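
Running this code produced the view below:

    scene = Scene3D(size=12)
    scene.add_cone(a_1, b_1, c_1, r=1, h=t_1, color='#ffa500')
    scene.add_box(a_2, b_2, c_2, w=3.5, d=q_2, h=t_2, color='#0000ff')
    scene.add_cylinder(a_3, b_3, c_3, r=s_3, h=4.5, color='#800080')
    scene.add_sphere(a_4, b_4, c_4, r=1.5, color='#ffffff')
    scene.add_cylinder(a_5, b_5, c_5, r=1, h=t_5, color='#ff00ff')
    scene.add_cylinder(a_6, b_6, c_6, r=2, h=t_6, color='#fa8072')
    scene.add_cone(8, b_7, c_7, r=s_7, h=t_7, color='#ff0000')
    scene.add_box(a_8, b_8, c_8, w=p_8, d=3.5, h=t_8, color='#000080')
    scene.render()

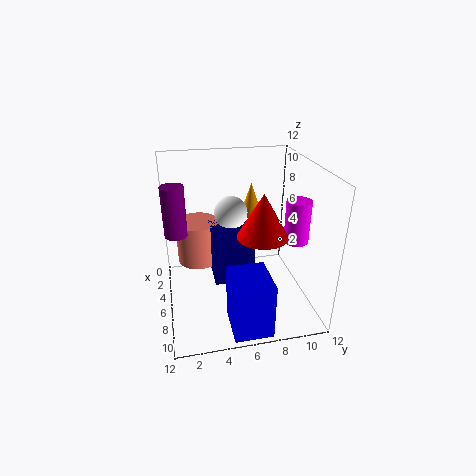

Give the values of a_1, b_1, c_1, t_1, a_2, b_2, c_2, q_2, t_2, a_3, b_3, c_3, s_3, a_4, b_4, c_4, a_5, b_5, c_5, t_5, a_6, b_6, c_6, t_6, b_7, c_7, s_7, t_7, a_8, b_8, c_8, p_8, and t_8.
a_1 = 2.5, b_1 = 8, c_1 = 6.5, t_1 = 3, a_2 = 8.5, b_2 = 4.5, c_2 = 0.5, q_2 = 3, t_2 = 4.5, a_3 = 3.5, b_3 = 1, c_3 = 5.5, s_3 = 1, a_4 = 3, b_4 = 6, c_4 = 7, a_5 = 7.5, b_5 = 10.5, c_5 = 6, t_5 = 3.5, a_6 = 2, b_6 = 3, c_6 = 2, t_6 = 4, b_7 = 7.5, c_7 = 7, s_7 = 2, t_7 = 3.5, a_8 = 2, b_8 = 4, c_8 = 1.5, p_8 = 4, t_8 = 4.5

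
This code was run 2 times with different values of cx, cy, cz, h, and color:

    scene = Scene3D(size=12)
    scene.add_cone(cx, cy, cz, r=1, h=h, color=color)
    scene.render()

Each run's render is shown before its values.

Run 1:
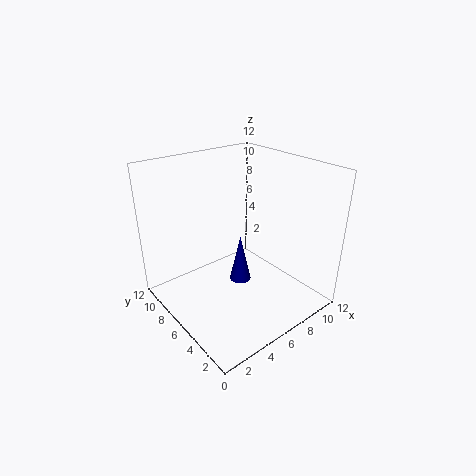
cx = 7.5
cy = 7.5
cz = 0.5
h = 4.5
color = 'navy'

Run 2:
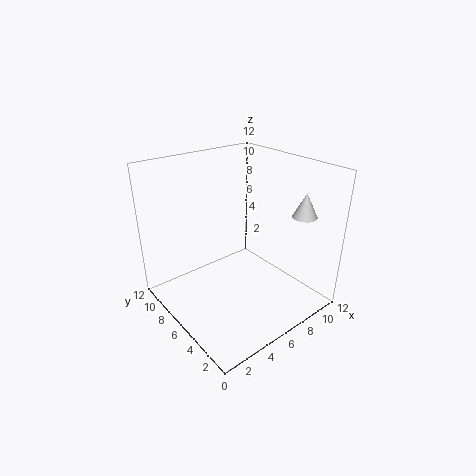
cx = 10
cy = 2.5
cz = 8
h = 2
color = 'lightgray'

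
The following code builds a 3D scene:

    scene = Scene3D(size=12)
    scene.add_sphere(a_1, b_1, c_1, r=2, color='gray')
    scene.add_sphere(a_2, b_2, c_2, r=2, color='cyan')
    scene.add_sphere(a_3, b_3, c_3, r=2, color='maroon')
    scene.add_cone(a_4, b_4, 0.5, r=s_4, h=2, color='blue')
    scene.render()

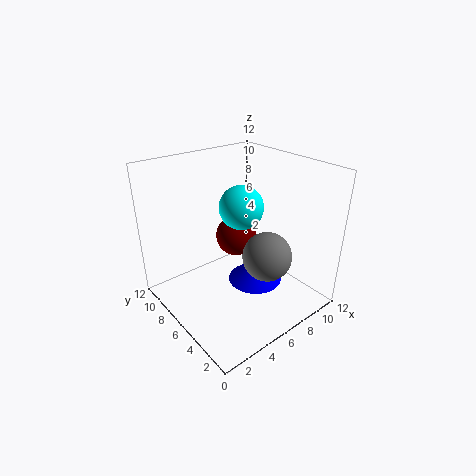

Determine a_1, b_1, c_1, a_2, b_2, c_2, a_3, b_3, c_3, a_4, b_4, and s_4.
a_1 = 7, b_1 = 3.5, c_1 = 5, a_2 = 8, b_2 = 8, c_2 = 7.5, a_3 = 9, b_3 = 10, c_3 = 3.5, a_4 = 8.5, b_4 = 6.5, s_4 = 2.5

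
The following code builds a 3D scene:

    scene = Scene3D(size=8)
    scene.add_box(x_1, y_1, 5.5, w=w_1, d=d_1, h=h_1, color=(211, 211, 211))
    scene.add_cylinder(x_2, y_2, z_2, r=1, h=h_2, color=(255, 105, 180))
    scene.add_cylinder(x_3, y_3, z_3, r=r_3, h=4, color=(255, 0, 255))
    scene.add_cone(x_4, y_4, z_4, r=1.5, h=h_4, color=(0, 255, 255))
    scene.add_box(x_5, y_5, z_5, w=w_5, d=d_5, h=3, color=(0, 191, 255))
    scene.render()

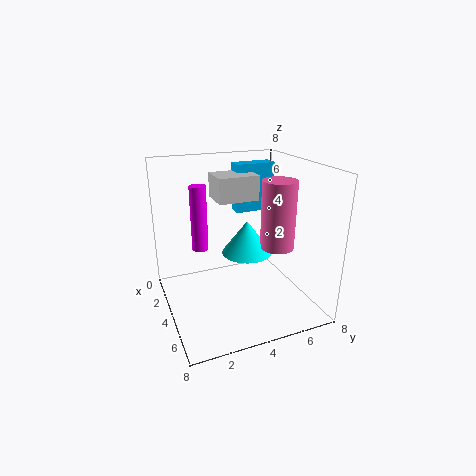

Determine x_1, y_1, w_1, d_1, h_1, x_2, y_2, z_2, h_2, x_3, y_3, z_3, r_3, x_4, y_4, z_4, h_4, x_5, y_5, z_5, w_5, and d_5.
x_1 = 0.5
y_1 = 3.5
w_1 = 2
d_1 = 2.5
h_1 = 1.5
x_2 = 4
y_2 = 6.5
z_2 = 3
h_2 = 4
x_3 = 1.5
y_3 = 2.5
z_3 = 2.5
r_3 = 0.5
x_4 = 3
y_4 = 5
z_4 = 2.5
h_4 = 2
x_5 = 0.5
y_5 = 5
z_5 = 4.5
w_5 = 1
d_5 = 2.5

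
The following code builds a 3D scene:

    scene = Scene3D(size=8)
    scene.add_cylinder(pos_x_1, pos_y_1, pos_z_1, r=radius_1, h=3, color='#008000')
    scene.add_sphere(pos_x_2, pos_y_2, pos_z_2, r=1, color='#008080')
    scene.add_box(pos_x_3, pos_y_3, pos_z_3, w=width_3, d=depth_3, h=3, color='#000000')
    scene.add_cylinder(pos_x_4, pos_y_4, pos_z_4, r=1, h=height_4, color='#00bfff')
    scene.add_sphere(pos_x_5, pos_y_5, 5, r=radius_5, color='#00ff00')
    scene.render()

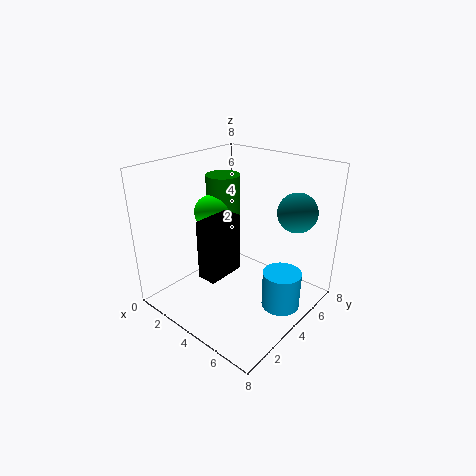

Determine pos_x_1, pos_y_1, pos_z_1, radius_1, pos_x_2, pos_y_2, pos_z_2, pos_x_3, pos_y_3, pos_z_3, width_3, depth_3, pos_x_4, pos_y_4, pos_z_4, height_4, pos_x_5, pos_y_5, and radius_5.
pos_x_1 = 2
pos_y_1 = 5
pos_z_1 = 4
radius_1 = 1
pos_x_2 = 7
pos_y_2 = 5
pos_z_2 = 6
pos_x_3 = 4
pos_y_3 = 1
pos_z_3 = 3
width_3 = 1
depth_3 = 2
pos_x_4 = 7
pos_y_4 = 4
pos_z_4 = 1
height_4 = 2
pos_x_5 = 2
pos_y_5 = 4
radius_5 = 1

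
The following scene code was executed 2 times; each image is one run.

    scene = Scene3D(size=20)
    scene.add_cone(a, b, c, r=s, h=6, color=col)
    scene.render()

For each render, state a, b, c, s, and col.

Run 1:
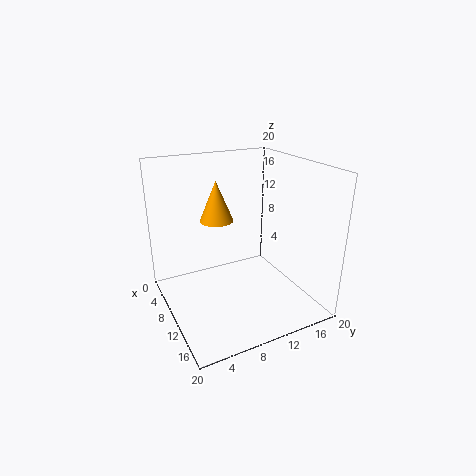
a = 5, b = 9, c = 11, s = 2.5, col = 'orange'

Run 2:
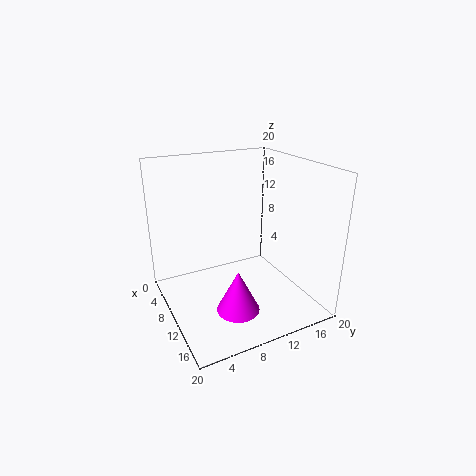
a = 13, b = 8.5, c = 0.5, s = 3, col = 'magenta'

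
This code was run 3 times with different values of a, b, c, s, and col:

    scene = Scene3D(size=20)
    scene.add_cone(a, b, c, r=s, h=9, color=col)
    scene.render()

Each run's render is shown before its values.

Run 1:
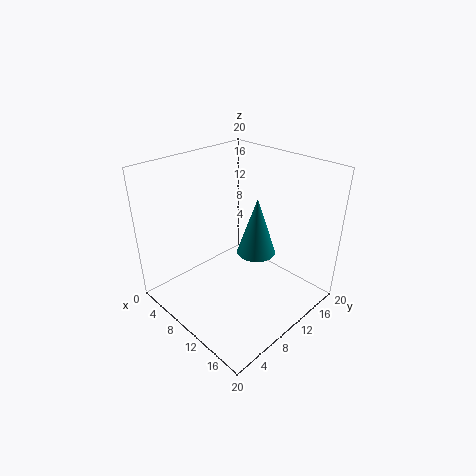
a = 9
b = 15
c = 5
s = 3
col = 'teal'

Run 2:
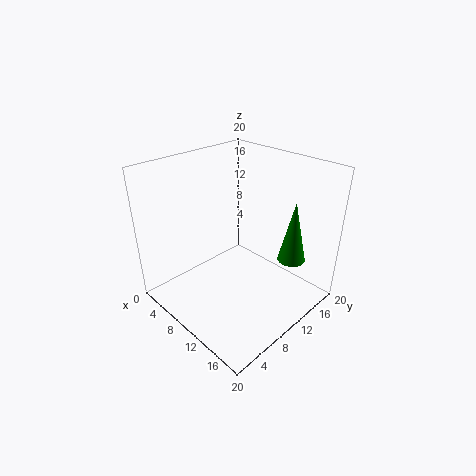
a = 15
b = 16
c = 6
s = 2
col = 'green'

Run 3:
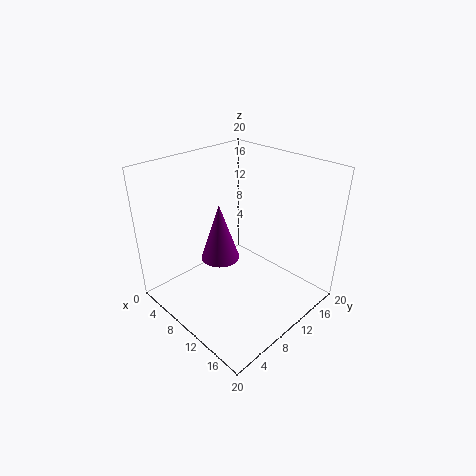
a = 5
b = 11
c = 4
s = 3
col = 'purple'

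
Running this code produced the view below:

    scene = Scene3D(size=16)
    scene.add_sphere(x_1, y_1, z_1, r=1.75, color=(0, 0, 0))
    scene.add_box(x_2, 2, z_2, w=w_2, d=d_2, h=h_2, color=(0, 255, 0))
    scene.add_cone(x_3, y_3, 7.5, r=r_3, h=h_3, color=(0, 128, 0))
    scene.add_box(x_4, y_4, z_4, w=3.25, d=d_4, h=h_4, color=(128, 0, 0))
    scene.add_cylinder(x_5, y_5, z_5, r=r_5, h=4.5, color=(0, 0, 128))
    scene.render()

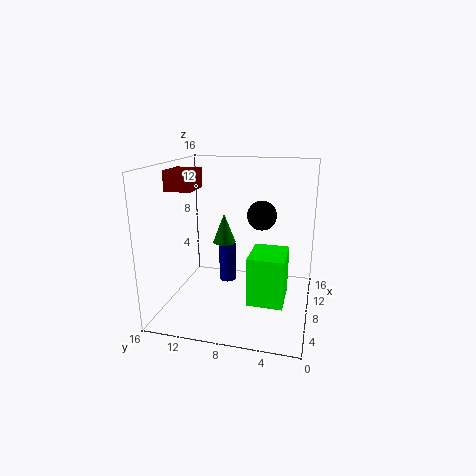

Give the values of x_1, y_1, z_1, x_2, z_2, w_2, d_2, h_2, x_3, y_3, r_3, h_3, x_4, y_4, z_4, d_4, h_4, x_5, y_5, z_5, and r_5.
x_1 = 11.5
y_1 = 6
z_1 = 9.75
x_2 = 0.25
z_2 = 4.5
w_2 = 4
d_2 = 3.25
h_2 = 4.5
x_3 = 7.75
y_3 = 9.5
r_3 = 1.25
h_3 = 3.25
x_4 = 3.5
y_4 = 11.5
z_4 = 13.75
d_4 = 2.75
h_4 = 2
x_5 = 9.75
y_5 = 9.75
z_5 = 2
r_5 = 1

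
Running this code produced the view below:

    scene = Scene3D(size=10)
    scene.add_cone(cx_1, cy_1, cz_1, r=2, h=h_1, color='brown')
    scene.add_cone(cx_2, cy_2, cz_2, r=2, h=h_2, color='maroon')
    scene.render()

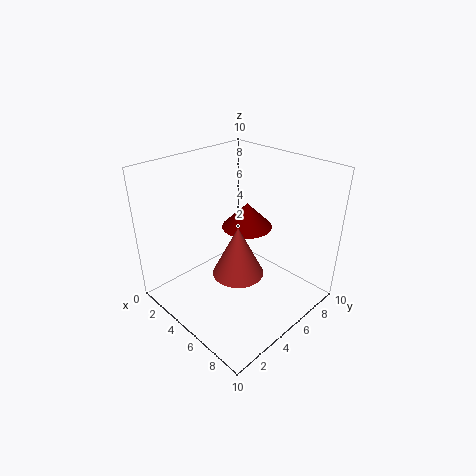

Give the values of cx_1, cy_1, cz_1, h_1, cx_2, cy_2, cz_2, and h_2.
cx_1 = 4; cy_1 = 6; cz_1 = 1; h_1 = 4; cx_2 = 3; cy_2 = 8; cz_2 = 4; h_2 = 2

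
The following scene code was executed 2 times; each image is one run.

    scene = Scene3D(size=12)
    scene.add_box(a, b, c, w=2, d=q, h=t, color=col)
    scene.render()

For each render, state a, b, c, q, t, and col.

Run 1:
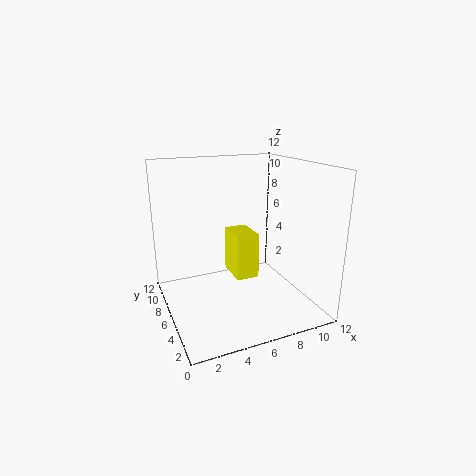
a = 6
b = 6
c = 2
q = 3
t = 4
col = 'yellow'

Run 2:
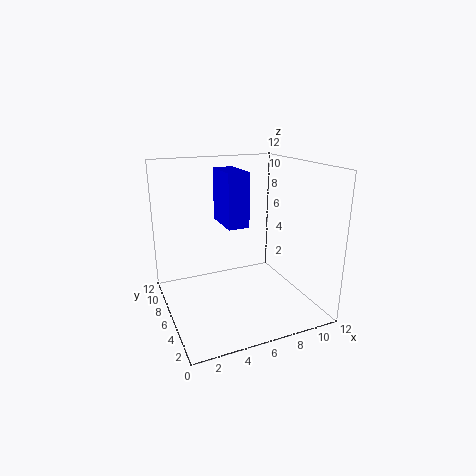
a = 6
b = 8
c = 6
q = 4
t = 5
col = 'blue'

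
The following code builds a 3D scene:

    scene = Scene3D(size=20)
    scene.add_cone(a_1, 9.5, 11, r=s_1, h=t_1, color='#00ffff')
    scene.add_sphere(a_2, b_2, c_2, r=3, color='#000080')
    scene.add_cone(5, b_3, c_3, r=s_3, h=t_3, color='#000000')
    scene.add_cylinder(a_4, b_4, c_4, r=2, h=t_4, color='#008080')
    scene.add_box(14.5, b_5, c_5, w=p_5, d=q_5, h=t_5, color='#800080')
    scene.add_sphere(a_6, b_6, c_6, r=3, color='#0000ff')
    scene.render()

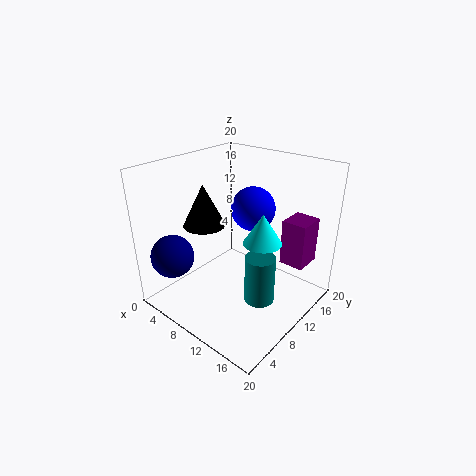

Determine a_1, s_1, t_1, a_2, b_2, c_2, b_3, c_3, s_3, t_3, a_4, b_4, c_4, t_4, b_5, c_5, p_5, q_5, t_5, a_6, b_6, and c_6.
a_1 = 14.5, s_1 = 2.5, t_1 = 4, a_2 = 3.5, b_2 = 3.5, c_2 = 7.5, b_3 = 8.5, c_3 = 11, s_3 = 3, t_3 = 6, a_4 = 15, b_4 = 8.5, c_4 = 3, t_4 = 6.5, b_5 = 14, c_5 = 6, p_5 = 3.5, q_5 = 4, t_5 = 6.5, a_6 = 11, b_6 = 12, c_6 = 14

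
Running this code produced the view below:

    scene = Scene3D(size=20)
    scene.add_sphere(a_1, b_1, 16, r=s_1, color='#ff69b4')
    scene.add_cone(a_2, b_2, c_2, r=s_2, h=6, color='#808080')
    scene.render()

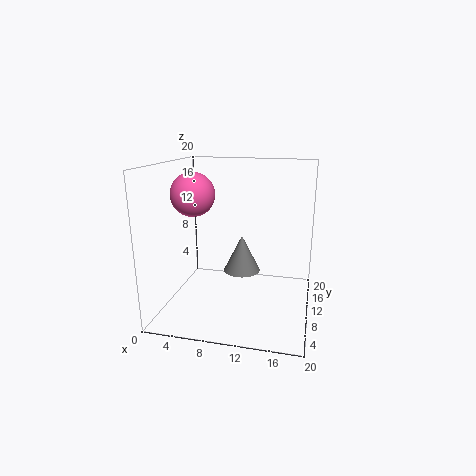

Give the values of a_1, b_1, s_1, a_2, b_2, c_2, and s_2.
a_1 = 4, b_1 = 9, s_1 = 3, a_2 = 9, b_2 = 17, c_2 = 2, s_2 = 3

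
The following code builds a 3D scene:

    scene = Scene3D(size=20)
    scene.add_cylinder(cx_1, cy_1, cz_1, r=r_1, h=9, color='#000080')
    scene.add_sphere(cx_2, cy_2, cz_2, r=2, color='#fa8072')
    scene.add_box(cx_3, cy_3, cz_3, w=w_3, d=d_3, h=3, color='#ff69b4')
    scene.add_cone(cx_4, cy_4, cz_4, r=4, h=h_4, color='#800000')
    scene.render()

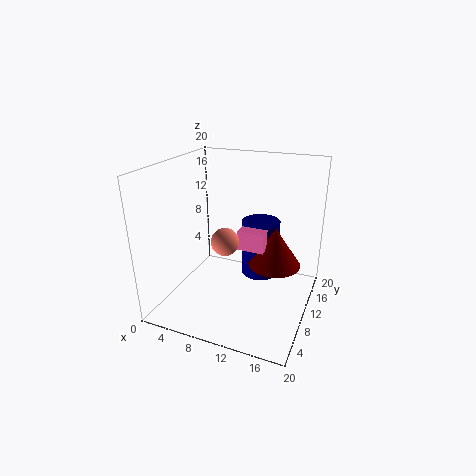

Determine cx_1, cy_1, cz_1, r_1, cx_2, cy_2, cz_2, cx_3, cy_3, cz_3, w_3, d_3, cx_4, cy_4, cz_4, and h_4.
cx_1 = 11
cy_1 = 17
cz_1 = 1
r_1 = 3
cx_2 = 8
cy_2 = 10
cz_2 = 9
cx_3 = 9
cy_3 = 12
cz_3 = 7
w_3 = 4
d_3 = 2
cx_4 = 14
cy_4 = 15
cz_4 = 4
h_4 = 6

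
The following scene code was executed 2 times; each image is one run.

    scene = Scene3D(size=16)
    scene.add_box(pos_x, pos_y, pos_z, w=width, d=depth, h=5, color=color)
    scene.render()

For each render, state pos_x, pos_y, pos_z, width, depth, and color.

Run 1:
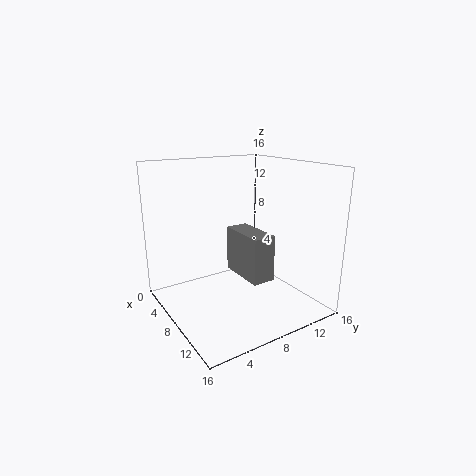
pos_x = 6.5, pos_y = 7.5, pos_z = 4, width = 5.5, depth = 2.5, color = 'gray'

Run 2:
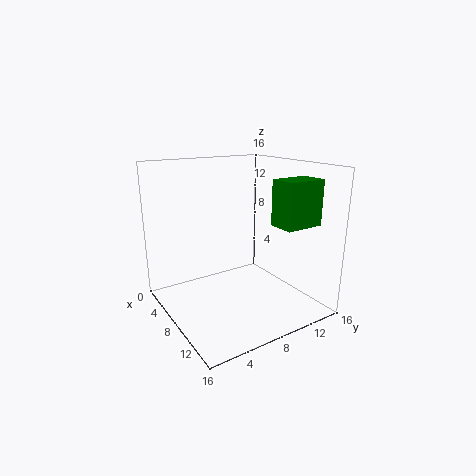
pos_x = 10, pos_y = 11, pos_z = 9.5, width = 3, depth = 4.5, color = 'green'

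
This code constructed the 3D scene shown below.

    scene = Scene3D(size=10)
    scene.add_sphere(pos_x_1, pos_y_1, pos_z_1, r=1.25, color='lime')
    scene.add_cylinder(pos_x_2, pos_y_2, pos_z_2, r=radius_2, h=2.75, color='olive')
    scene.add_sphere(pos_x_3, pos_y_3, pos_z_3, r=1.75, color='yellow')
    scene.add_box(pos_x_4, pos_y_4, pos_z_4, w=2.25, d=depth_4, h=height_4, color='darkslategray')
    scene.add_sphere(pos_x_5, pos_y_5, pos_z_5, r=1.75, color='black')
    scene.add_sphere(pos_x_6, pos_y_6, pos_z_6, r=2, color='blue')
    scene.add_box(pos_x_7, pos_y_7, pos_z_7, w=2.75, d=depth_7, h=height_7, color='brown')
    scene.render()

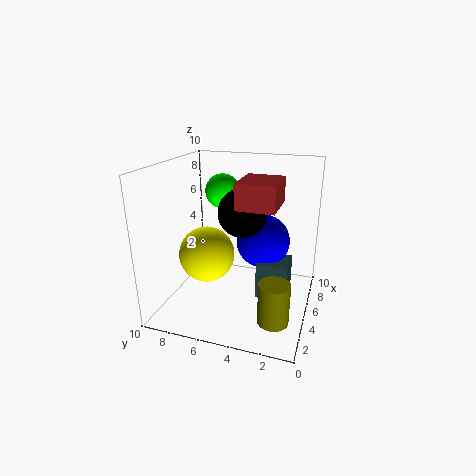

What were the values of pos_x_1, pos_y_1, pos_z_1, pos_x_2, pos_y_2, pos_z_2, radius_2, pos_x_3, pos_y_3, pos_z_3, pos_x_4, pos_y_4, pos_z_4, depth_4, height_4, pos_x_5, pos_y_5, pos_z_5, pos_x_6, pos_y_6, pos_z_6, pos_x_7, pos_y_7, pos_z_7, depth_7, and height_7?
pos_x_1 = 6.75
pos_y_1 = 6.75
pos_z_1 = 7.75
pos_x_2 = 2.25
pos_y_2 = 1.75
pos_z_2 = 0.75
radius_2 = 1
pos_x_3 = 2.5
pos_y_3 = 6.25
pos_z_3 = 4.75
pos_x_4 = 5.25
pos_y_4 = 1.5
pos_z_4 = 0.25
depth_4 = 2.25
height_4 = 2.75
pos_x_5 = 6
pos_y_5 = 5
pos_z_5 = 6.5
pos_x_6 = 7.25
pos_y_6 = 3.75
pos_z_6 = 4
pos_x_7 = 1.25
pos_y_7 = 1.75
pos_z_7 = 8.25
depth_7 = 2.25
height_7 = 1.5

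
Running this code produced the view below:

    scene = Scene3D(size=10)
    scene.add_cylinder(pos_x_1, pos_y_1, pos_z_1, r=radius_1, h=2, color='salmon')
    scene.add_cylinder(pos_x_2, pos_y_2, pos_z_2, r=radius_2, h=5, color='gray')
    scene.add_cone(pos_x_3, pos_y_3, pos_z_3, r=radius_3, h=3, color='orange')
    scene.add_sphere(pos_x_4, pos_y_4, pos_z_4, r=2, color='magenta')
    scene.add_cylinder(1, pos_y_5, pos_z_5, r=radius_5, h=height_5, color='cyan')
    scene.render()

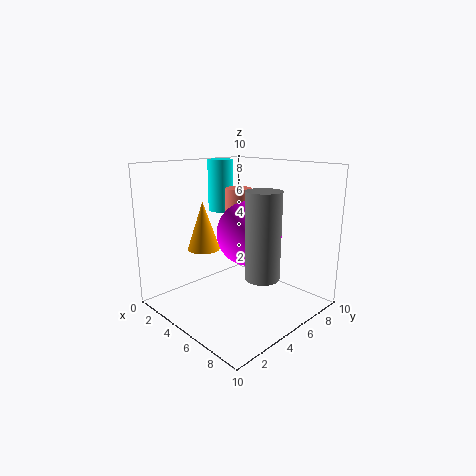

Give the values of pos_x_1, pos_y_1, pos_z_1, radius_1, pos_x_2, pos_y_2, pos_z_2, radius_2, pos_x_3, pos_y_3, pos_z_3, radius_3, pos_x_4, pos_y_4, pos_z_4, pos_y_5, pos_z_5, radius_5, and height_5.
pos_x_1 = 3, pos_y_1 = 7, pos_z_1 = 6, radius_1 = 1, pos_x_2 = 9, pos_y_2 = 3, pos_z_2 = 4, radius_2 = 1, pos_x_3 = 5, pos_y_3 = 2, pos_z_3 = 5, radius_3 = 1, pos_x_4 = 7, pos_y_4 = 4, pos_z_4 = 6, pos_y_5 = 7, pos_z_5 = 6, radius_5 = 1, height_5 = 4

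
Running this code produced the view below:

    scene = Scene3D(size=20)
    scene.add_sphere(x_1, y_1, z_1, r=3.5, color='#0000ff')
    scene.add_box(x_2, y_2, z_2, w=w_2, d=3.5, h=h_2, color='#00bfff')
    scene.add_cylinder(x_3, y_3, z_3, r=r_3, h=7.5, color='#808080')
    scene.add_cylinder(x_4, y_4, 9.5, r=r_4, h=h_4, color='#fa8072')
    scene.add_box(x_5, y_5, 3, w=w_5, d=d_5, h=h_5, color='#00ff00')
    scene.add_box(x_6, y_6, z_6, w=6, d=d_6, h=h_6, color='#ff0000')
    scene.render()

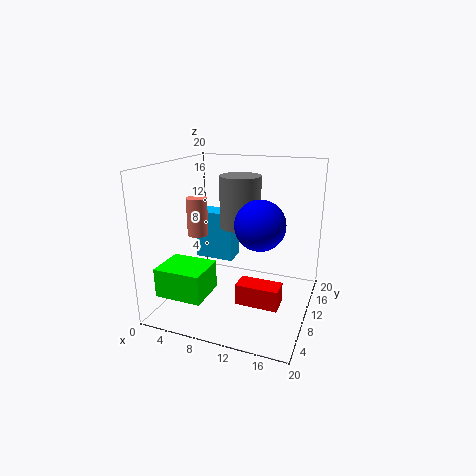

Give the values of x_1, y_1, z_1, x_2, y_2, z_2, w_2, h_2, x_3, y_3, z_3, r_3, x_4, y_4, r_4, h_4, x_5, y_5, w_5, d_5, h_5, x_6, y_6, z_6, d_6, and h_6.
x_1 = 13; y_1 = 10.5; z_1 = 12; x_2 = 1.5; y_2 = 13.5; z_2 = 4.5; w_2 = 6; h_2 = 7.5; x_3 = 9; y_3 = 13.5; z_3 = 10.5; r_3 = 3; x_4 = 3.5; y_4 = 10.5; r_4 = 1.5; h_4 = 5.5; x_5 = 1; y_5 = 2.5; w_5 = 6.5; d_5 = 5.5; h_5 = 4; x_6 = 10.5; y_6 = 7.5; z_6 = 1; d_6 = 3; h_6 = 3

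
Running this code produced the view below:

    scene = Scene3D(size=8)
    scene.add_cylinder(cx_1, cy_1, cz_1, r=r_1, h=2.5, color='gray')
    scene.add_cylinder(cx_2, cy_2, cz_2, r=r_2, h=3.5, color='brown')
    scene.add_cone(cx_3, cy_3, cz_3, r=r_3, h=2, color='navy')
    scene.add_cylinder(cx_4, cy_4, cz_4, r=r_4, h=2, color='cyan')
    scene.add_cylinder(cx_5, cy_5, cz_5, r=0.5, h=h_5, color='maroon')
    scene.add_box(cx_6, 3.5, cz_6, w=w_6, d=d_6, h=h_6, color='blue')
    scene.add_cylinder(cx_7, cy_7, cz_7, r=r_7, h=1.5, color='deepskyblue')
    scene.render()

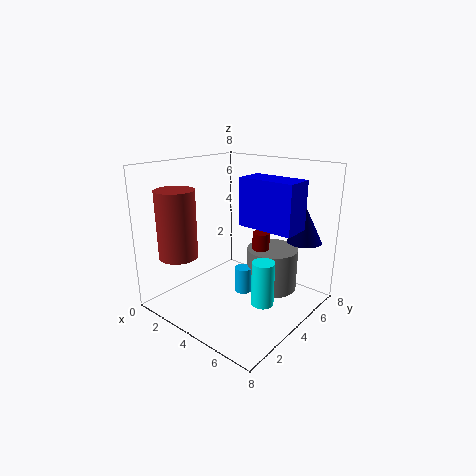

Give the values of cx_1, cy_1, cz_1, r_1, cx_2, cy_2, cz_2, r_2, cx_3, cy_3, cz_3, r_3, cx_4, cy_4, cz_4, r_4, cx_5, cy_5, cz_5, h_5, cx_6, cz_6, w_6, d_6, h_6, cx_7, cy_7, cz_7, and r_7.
cx_1 = 5
cy_1 = 6
cz_1 = 0.5
r_1 = 1.5
cx_2 = 2.5
cy_2 = 1
cz_2 = 3.5
r_2 = 1
cx_3 = 6.5
cy_3 = 7
cz_3 = 3.5
r_3 = 1
cx_4 = 7.5
cy_4 = 1.5
cz_4 = 2.5
r_4 = 0.5
cx_5 = 4.5
cy_5 = 5.5
cz_5 = 2.5
h_5 = 1.5
cx_6 = 4.5
cz_6 = 5
w_6 = 3
d_6 = 1.5
h_6 = 2.5
cx_7 = 4
cy_7 = 4.5
cz_7 = 0.5
r_7 = 0.5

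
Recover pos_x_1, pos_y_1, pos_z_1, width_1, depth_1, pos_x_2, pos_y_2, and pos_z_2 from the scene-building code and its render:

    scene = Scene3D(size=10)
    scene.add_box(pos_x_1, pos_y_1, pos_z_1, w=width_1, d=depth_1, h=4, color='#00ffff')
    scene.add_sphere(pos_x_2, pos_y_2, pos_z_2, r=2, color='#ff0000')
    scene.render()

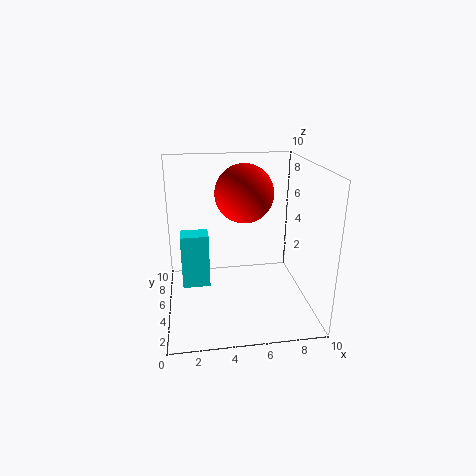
pos_x_1 = 1
pos_y_1 = 5.5
pos_z_1 = 1
width_1 = 2
depth_1 = 1.5
pos_x_2 = 5.5
pos_y_2 = 5.5
pos_z_2 = 8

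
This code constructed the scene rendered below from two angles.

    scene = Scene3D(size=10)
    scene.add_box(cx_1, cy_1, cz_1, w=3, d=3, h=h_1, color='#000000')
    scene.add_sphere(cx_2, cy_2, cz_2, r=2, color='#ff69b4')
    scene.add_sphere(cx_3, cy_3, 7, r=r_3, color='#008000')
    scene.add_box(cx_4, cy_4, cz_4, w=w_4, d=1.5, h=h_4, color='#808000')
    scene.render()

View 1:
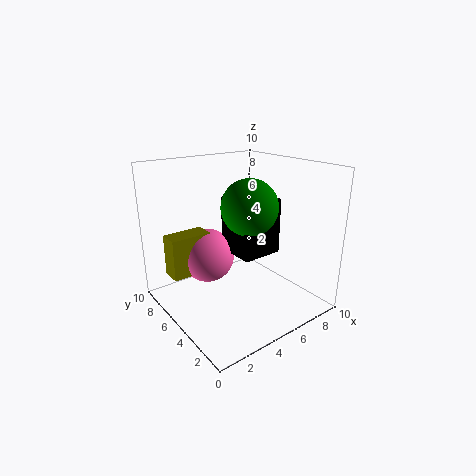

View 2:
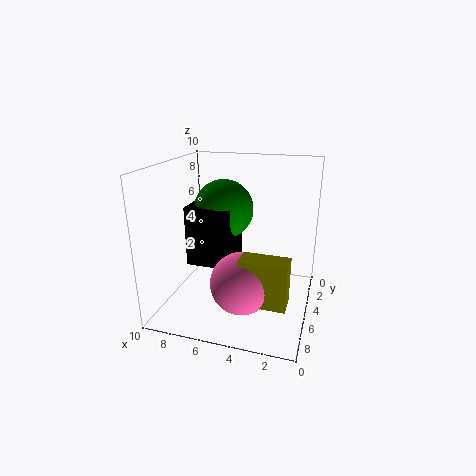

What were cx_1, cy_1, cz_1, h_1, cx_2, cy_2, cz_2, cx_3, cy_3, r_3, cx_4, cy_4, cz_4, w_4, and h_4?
cx_1 = 5, cy_1 = 4, cz_1 = 3.5, h_1 = 4, cx_2 = 4, cy_2 = 7.5, cz_2 = 3, cx_3 = 6, cy_3 = 5, r_3 = 2, cx_4 = 1, cy_4 = 7, cz_4 = 2, w_4 = 3, h_4 = 3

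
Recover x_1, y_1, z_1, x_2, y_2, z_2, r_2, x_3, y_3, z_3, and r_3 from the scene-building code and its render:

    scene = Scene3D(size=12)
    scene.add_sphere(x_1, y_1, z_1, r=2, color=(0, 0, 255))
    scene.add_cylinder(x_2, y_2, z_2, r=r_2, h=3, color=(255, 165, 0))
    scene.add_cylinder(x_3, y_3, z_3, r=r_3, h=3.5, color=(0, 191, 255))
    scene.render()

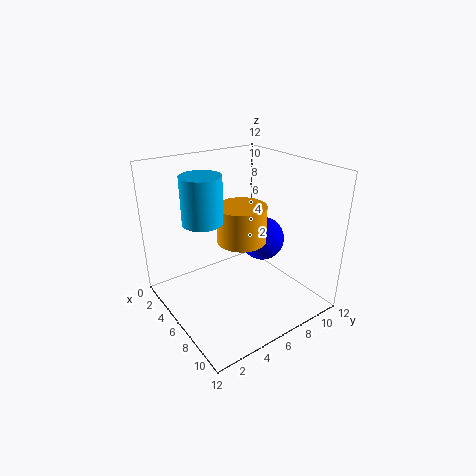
x_1 = 5, y_1 = 9.5, z_1 = 4.5, x_2 = 6.5, y_2 = 6, z_2 = 6, r_2 = 2, x_3 = 6.5, y_3 = 2.5, z_3 = 8.5, r_3 = 1.5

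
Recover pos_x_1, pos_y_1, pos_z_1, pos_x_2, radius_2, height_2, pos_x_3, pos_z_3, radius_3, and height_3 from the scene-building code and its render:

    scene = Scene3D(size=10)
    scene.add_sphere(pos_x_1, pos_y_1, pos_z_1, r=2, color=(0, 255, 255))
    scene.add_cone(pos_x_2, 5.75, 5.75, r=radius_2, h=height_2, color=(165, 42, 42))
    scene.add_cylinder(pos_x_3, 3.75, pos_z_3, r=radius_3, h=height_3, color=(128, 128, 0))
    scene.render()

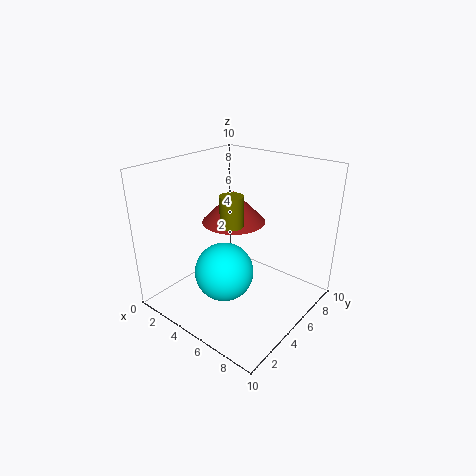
pos_x_1 = 5
pos_y_1 = 3.5
pos_z_1 = 3
pos_x_2 = 4
radius_2 = 2.25
height_2 = 2.25
pos_x_3 = 5.5
pos_z_3 = 6.5
radius_3 = 0.75
height_3 = 2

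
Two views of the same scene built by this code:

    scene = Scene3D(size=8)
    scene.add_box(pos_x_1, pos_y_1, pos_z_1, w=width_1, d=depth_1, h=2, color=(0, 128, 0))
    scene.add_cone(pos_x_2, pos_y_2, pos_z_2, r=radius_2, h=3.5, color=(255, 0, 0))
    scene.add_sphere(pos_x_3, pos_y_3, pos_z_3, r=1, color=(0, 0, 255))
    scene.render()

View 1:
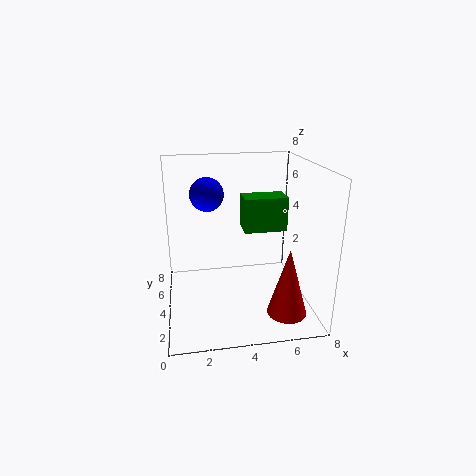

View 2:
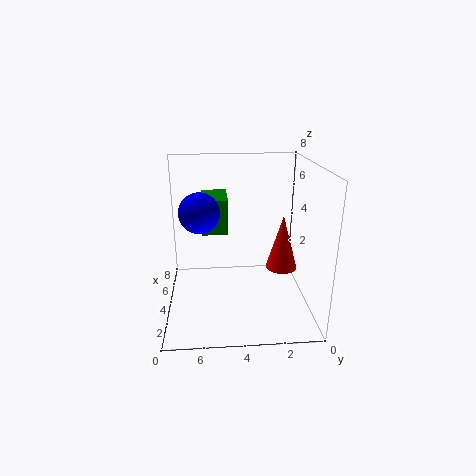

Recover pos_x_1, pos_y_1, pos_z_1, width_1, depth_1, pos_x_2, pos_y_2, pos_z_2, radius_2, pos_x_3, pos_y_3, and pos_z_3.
pos_x_1 = 4.5; pos_y_1 = 4.5; pos_z_1 = 4; width_1 = 2.5; depth_1 = 1.5; pos_x_2 = 6; pos_y_2 = 1; pos_z_2 = 1; radius_2 = 1; pos_x_3 = 2.5; pos_y_3 = 6; pos_z_3 = 6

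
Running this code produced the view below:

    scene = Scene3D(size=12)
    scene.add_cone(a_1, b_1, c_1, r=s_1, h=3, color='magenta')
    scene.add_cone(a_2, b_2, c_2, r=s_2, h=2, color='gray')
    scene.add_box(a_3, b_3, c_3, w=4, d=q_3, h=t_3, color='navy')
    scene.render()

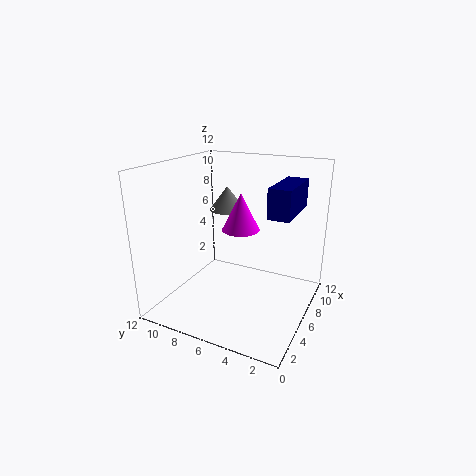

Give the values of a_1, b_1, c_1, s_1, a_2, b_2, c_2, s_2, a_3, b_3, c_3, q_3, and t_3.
a_1 = 5.5; b_1 = 5.5; c_1 = 7; s_1 = 1.5; a_2 = 7; b_2 = 7.5; c_2 = 8; s_2 = 1.5; a_3 = 2; b_3 = 0.5; c_3 = 9.5; q_3 = 1.5; t_3 = 2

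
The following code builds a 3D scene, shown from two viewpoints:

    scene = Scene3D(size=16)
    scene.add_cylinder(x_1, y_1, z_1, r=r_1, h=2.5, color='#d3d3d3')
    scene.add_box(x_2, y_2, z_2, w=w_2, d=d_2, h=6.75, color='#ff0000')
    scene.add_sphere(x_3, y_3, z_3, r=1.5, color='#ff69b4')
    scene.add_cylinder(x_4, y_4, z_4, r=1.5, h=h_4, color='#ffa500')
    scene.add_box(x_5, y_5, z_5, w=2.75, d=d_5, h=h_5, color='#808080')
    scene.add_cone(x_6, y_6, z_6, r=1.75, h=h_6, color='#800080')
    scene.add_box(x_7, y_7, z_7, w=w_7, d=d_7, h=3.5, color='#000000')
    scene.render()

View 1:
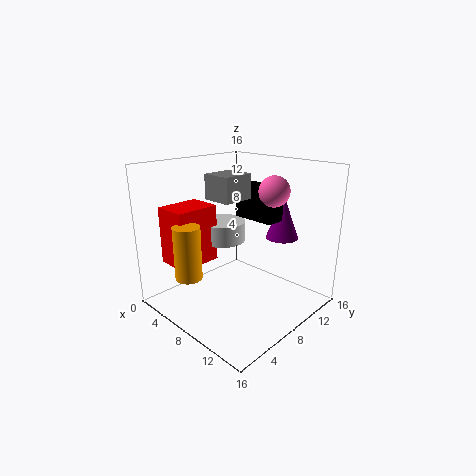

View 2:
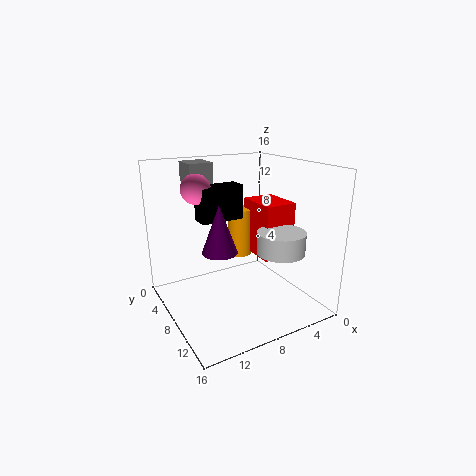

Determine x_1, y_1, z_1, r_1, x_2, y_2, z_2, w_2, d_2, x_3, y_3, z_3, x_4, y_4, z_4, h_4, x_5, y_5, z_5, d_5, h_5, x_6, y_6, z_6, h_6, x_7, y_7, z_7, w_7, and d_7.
x_1 = 3.5, y_1 = 10, z_1 = 6, r_1 = 2.75, x_2 = 0.25, y_2 = 3, z_2 = 4.25, w_2 = 4, d_2 = 5.25, x_3 = 12.75, y_3 = 8, z_3 = 14, x_4 = 5, y_4 = 3.25, z_4 = 3.75, h_4 = 6, x_5 = 9.5, y_5 = 2.25, z_5 = 13.75, d_5 = 3, h_5 = 2.25, x_6 = 11.75, y_6 = 11, z_6 = 8.25, h_6 = 4.75, x_7 = 8.25, y_7 = 7.5, z_7 = 10.75, w_7 = 4.5, d_7 = 2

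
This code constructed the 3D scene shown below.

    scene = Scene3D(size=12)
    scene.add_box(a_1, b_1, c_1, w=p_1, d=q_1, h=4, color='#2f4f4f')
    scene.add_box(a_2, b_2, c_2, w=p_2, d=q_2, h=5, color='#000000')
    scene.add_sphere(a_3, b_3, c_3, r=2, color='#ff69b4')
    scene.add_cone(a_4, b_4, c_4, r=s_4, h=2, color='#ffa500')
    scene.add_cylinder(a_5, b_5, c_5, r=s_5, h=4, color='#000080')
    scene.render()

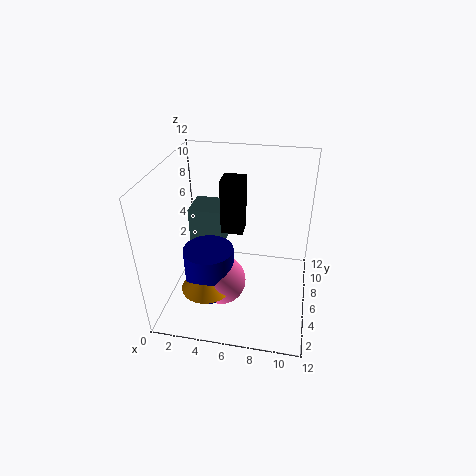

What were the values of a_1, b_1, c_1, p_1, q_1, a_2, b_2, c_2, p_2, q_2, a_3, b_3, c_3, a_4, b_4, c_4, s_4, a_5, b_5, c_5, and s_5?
a_1 = 1
b_1 = 8
c_1 = 3
p_1 = 3
q_1 = 3
a_2 = 4
b_2 = 8
c_2 = 5
p_2 = 2
q_2 = 2
a_3 = 5
b_3 = 4
c_3 = 3
a_4 = 4
b_4 = 3
c_4 = 3
s_4 = 2
a_5 = 4
b_5 = 4
c_5 = 2
s_5 = 2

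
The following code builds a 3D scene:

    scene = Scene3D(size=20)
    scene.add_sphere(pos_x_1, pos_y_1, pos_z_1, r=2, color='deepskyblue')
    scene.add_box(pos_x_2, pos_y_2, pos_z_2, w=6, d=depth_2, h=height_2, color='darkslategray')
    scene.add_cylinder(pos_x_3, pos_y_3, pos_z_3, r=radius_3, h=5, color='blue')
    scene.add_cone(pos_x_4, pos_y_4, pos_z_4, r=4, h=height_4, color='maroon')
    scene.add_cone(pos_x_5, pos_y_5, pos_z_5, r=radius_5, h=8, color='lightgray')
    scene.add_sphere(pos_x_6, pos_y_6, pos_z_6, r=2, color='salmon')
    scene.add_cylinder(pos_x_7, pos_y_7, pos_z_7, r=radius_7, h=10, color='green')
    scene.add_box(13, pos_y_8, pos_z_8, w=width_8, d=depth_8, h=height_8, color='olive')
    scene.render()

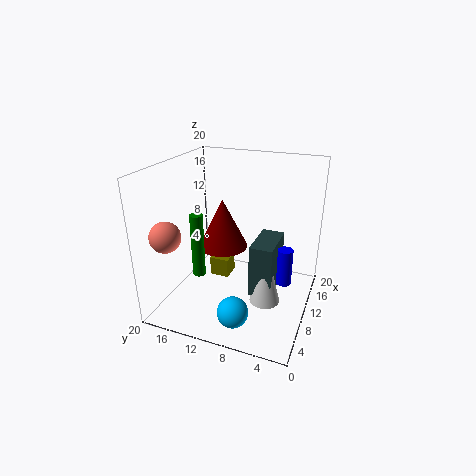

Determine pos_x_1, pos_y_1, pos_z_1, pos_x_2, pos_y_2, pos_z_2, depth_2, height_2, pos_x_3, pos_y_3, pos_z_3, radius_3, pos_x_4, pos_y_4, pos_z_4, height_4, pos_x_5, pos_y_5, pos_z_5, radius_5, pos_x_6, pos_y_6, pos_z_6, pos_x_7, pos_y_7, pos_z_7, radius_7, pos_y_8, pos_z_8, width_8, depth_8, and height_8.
pos_x_1 = 3; pos_y_1 = 8; pos_z_1 = 3; pos_x_2 = 6; pos_y_2 = 4; pos_z_2 = 4; depth_2 = 3; height_2 = 7; pos_x_3 = 9; pos_y_3 = 3; pos_z_3 = 5; radius_3 = 1; pos_x_4 = 16; pos_y_4 = 15; pos_z_4 = 5; height_4 = 8; pos_x_5 = 7; pos_y_5 = 5; pos_z_5 = 3; radius_5 = 2; pos_x_6 = 3; pos_y_6 = 17; pos_z_6 = 12; pos_x_7 = 11; pos_y_7 = 17; pos_z_7 = 2; radius_7 = 1; pos_y_8 = 13; pos_z_8 = 1; width_8 = 3; depth_8 = 3; height_8 = 3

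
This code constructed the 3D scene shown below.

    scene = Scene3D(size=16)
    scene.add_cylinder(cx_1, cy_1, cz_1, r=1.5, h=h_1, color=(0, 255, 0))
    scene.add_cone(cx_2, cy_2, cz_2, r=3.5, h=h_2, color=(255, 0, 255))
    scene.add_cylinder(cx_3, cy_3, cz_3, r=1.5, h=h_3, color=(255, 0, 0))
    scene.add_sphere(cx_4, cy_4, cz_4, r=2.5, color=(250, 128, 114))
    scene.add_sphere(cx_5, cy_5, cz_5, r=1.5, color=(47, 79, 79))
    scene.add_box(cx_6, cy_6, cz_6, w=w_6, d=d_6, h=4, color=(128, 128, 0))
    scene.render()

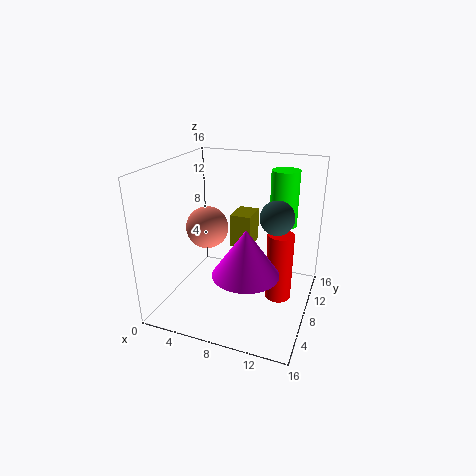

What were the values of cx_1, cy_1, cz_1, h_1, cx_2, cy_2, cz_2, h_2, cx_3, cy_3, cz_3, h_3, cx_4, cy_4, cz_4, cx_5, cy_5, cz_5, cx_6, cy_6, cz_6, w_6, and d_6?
cx_1 = 12.5, cy_1 = 10, cz_1 = 9.5, h_1 = 6, cx_2 = 10, cy_2 = 5, cz_2 = 5.5, h_2 = 5, cx_3 = 12.5, cy_3 = 9.5, cz_3 = 0.5, h_3 = 8, cx_4 = 3.5, cy_4 = 9.5, cz_4 = 8, cx_5 = 13.5, cy_5 = 3, cz_5 = 13, cx_6 = 6, cy_6 = 10.5, cz_6 = 5.5, w_6 = 2.5, d_6 = 3.5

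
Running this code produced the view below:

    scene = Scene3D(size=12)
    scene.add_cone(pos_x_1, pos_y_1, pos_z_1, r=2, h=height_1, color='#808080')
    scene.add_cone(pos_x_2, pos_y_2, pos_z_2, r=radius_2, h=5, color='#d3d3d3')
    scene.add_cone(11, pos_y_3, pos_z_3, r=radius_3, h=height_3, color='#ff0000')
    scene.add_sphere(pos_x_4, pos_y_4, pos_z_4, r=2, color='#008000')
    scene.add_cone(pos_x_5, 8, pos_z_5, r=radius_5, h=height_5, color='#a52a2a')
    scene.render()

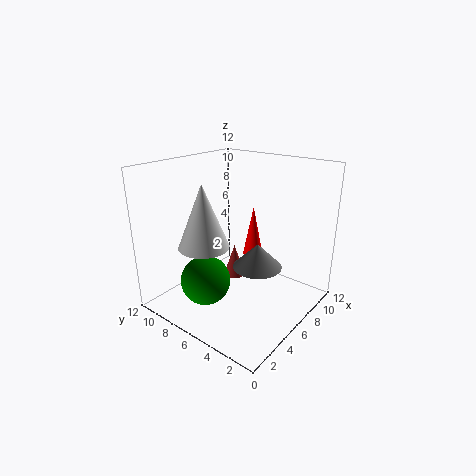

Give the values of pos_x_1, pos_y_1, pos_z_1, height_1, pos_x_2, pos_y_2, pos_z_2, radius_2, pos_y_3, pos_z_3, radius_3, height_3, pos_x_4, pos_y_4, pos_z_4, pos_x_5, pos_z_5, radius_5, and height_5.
pos_x_1 = 6
pos_y_1 = 4
pos_z_1 = 4
height_1 = 2
pos_x_2 = 3
pos_y_2 = 7
pos_z_2 = 6
radius_2 = 2
pos_y_3 = 8
pos_z_3 = 2
radius_3 = 1
height_3 = 5
pos_x_4 = 3
pos_y_4 = 7
pos_z_4 = 3
pos_x_5 = 8
pos_z_5 = 1
radius_5 = 1
height_5 = 3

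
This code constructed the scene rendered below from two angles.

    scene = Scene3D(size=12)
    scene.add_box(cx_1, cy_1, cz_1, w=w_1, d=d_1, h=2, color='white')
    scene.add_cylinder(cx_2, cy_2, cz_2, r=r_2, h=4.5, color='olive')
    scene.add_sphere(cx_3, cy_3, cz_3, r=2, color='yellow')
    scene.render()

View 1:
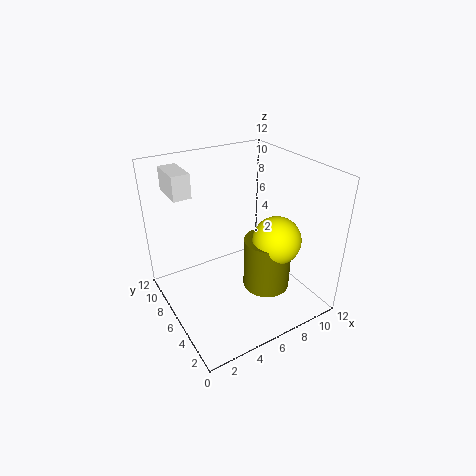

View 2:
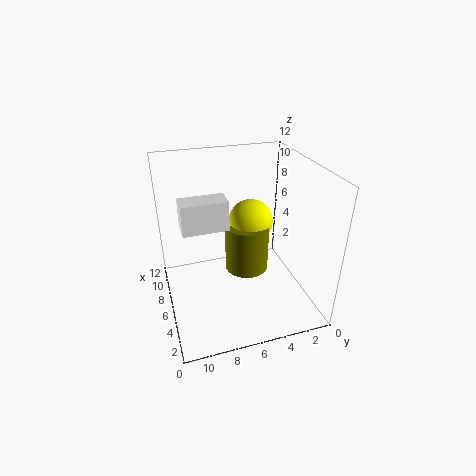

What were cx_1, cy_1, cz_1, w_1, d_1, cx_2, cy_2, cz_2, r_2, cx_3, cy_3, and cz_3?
cx_1 = 1.5; cy_1 = 8; cz_1 = 9.5; w_1 = 1.5; d_1 = 3; cx_2 = 8; cy_2 = 4.5; cz_2 = 1.5; r_2 = 2; cx_3 = 8.5; cy_3 = 4; cz_3 = 6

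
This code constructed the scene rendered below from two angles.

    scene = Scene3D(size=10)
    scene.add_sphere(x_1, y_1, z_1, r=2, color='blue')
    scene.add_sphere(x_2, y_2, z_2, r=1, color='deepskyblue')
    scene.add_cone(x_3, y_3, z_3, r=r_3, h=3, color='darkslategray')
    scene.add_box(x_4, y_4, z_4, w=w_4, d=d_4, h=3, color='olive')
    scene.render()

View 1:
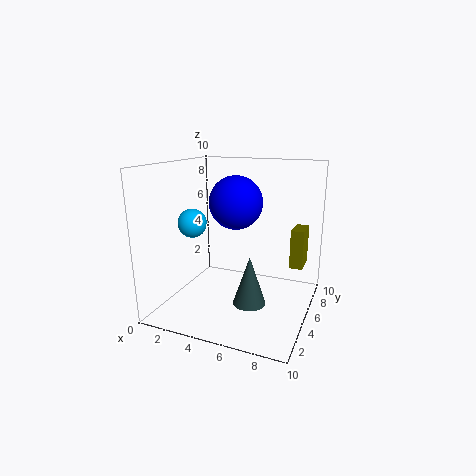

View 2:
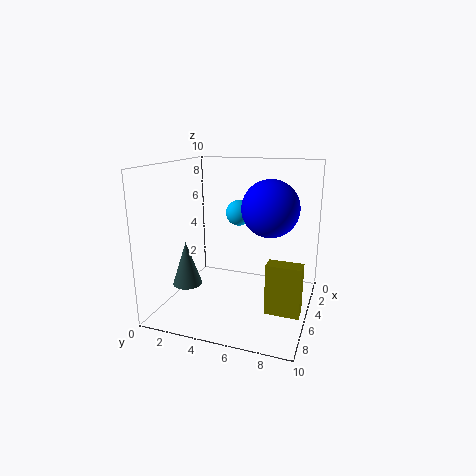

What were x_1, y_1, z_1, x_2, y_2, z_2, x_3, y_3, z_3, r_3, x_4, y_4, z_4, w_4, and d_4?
x_1 = 4; y_1 = 7; z_1 = 7; x_2 = 2; y_2 = 4; z_2 = 6; x_3 = 7; y_3 = 2; z_3 = 2; r_3 = 1; x_4 = 8; y_4 = 8; z_4 = 2; w_4 = 1; d_4 = 2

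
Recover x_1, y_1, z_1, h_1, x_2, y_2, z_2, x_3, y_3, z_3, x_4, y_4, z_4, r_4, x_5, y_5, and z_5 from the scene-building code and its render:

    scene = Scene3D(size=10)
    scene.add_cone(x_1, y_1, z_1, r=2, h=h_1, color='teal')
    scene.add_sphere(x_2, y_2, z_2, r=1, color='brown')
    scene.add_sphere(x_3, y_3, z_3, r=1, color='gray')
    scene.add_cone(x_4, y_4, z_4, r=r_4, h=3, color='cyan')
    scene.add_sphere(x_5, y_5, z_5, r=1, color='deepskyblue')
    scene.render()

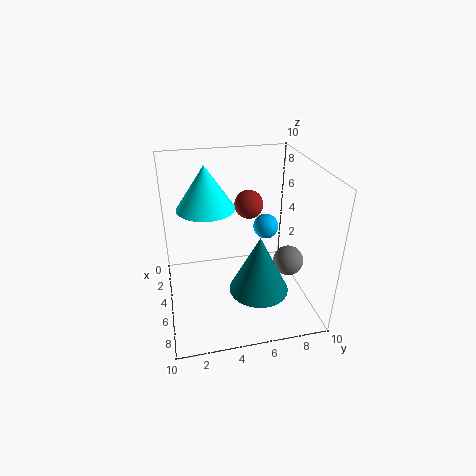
x_1 = 7; y_1 = 6; z_1 = 2; h_1 = 4; x_2 = 4; y_2 = 6; z_2 = 7; x_3 = 7; y_3 = 8; z_3 = 4; x_4 = 4; y_4 = 3; z_4 = 7; r_4 = 2; x_5 = 2; y_5 = 8; z_5 = 4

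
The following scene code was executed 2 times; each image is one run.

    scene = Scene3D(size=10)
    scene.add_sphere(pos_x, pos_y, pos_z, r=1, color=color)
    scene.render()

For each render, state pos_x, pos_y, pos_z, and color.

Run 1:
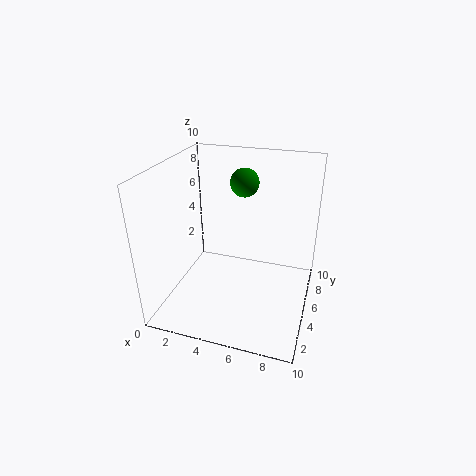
pos_x = 5; pos_y = 6.5; pos_z = 8.5; color = 'green'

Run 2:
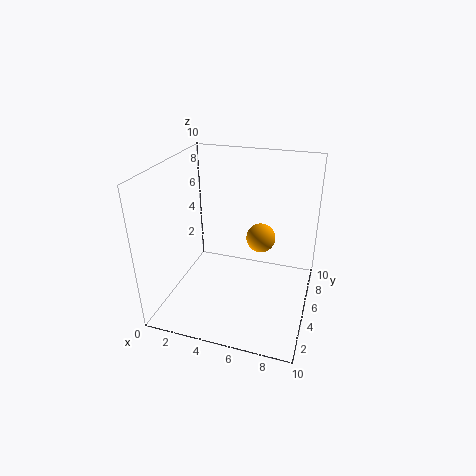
pos_x = 6.5; pos_y = 5.5; pos_z = 5; color = 'orange'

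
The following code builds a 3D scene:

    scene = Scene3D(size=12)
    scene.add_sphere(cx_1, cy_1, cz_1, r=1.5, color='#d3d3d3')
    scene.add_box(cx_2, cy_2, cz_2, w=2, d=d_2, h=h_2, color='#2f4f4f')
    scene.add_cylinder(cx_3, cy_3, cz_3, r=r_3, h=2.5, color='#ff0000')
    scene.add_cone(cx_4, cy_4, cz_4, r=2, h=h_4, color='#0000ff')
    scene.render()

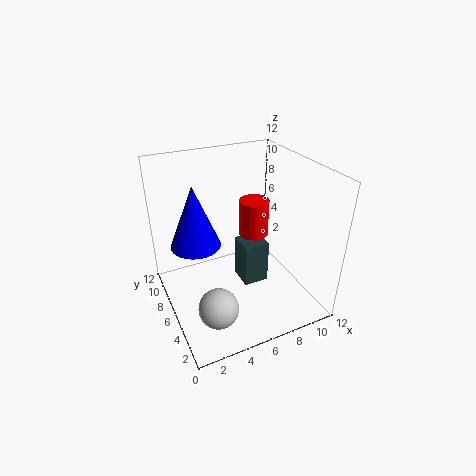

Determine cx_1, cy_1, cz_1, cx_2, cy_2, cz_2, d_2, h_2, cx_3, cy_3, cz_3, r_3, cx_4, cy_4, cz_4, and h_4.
cx_1 = 2.5, cy_1 = 2, cz_1 = 3, cx_2 = 5.5, cy_2 = 3.5, cz_2 = 3, d_2 = 2, h_2 = 3.5, cx_3 = 5.5, cy_3 = 2.5, cz_3 = 8.5, r_3 = 1, cx_4 = 2.5, cy_4 = 6.5, cz_4 = 6, h_4 = 5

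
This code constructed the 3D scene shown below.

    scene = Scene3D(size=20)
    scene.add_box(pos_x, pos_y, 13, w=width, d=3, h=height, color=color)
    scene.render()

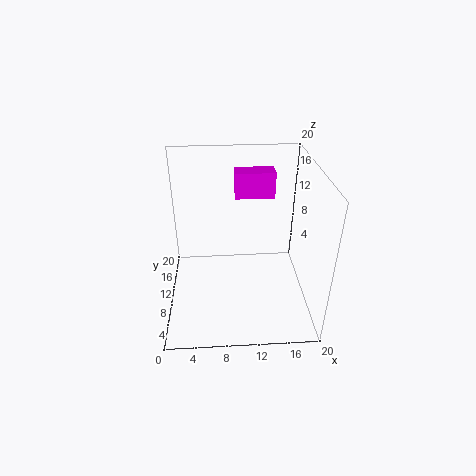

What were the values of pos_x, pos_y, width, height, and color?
pos_x = 10; pos_y = 16; width = 6; height = 4; color = 'magenta'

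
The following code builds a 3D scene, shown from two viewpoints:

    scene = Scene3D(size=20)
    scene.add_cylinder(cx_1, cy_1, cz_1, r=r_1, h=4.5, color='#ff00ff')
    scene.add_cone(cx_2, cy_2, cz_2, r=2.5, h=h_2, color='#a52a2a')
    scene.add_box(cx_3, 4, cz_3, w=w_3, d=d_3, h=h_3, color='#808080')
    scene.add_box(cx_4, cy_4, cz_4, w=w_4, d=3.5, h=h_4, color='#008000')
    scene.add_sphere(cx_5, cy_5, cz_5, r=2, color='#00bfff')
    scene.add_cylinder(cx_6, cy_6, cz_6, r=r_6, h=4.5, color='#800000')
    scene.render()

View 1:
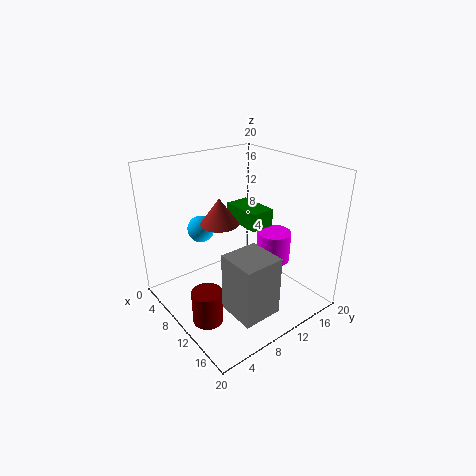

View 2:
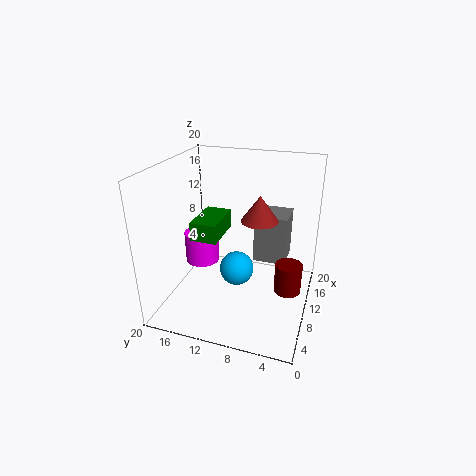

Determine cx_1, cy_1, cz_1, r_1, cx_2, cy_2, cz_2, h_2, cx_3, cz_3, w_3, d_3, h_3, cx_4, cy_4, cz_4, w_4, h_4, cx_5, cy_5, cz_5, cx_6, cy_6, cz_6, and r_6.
cx_1 = 11
cy_1 = 16
cz_1 = 5
r_1 = 2.5
cx_2 = 10
cy_2 = 7
cz_2 = 13
h_2 = 3.5
cx_3 = 14.5
cz_3 = 4
w_3 = 5
d_3 = 5
h_3 = 7.5
cx_4 = 5.5
cy_4 = 11.5
cz_4 = 11
w_4 = 6
h_4 = 2.5
cx_5 = 3.5
cy_5 = 8
cz_5 = 9.5
cx_6 = 12.5
cy_6 = 3
cz_6 = 1
r_6 = 2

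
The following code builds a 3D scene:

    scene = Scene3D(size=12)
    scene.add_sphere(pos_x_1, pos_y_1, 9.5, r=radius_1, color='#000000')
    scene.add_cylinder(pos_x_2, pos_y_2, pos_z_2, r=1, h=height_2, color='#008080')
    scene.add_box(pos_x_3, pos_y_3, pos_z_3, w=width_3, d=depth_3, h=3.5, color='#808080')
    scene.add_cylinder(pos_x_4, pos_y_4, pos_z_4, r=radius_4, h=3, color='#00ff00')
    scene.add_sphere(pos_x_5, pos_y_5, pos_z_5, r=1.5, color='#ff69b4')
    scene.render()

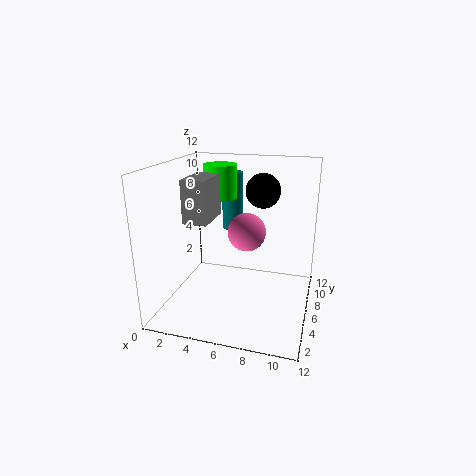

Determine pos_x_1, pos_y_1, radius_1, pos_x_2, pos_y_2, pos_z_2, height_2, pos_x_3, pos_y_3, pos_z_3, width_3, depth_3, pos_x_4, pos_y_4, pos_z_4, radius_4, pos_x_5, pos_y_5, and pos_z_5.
pos_x_1 = 7.5, pos_y_1 = 8.5, radius_1 = 1.5, pos_x_2 = 4, pos_y_2 = 11, pos_z_2 = 5, height_2 = 5.5, pos_x_3 = 2, pos_y_3 = 4, pos_z_3 = 7.5, width_3 = 2, depth_3 = 3.5, pos_x_4 = 3.5, pos_y_4 = 9, pos_z_4 = 8.5, radius_4 = 1.5, pos_x_5 = 7, pos_y_5 = 5, pos_z_5 = 7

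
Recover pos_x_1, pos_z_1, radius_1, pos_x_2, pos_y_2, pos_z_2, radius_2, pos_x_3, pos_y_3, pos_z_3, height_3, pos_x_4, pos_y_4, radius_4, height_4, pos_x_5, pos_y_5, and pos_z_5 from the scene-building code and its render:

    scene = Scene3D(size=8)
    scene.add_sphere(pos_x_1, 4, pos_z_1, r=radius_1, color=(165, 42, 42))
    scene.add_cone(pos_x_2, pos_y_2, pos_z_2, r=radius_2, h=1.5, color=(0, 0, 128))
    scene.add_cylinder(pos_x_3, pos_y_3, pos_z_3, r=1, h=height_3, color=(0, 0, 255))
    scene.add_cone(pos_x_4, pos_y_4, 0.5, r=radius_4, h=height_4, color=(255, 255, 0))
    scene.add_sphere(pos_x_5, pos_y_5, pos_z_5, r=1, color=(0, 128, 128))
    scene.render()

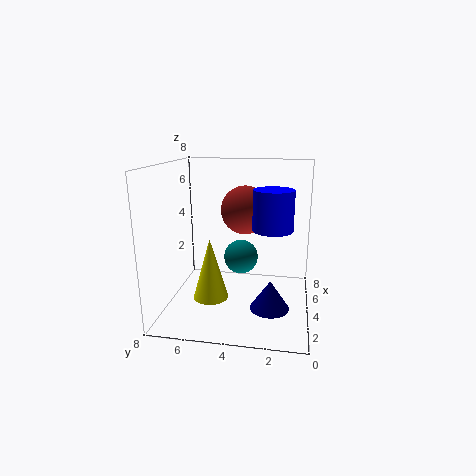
pos_x_1 = 6.5
pos_z_1 = 5
radius_1 = 1.5
pos_x_2 = 2
pos_y_2 = 2
pos_z_2 = 1
radius_2 = 1
pos_x_3 = 2.5
pos_y_3 = 2
pos_z_3 = 5
height_3 = 2
pos_x_4 = 3.5
pos_y_4 = 5.5
radius_4 = 1
height_4 = 3.5
pos_x_5 = 5
pos_y_5 = 4
pos_z_5 = 2.5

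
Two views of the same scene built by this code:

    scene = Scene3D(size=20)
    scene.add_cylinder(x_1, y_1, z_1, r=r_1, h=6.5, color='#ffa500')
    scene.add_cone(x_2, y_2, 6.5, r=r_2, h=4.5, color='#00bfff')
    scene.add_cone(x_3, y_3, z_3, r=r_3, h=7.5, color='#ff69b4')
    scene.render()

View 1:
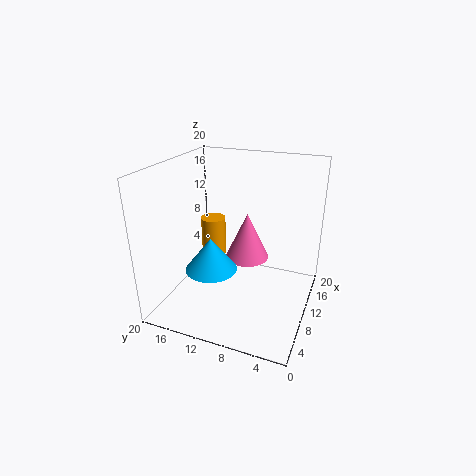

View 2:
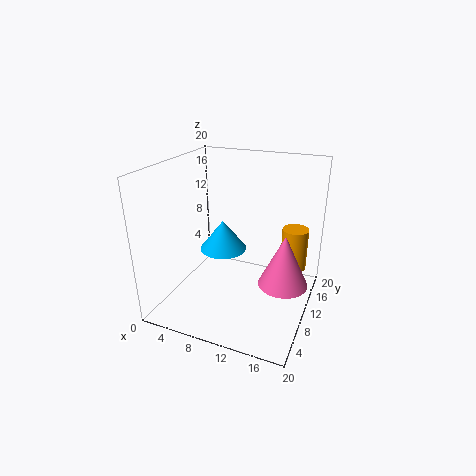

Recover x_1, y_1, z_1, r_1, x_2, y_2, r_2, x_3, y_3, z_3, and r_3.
x_1 = 16.5, y_1 = 17, z_1 = 3, r_1 = 2, x_2 = 6.5, y_2 = 12.5, r_2 = 3.5, x_3 = 16.5, y_3 = 11, z_3 = 3.5, r_3 = 3.5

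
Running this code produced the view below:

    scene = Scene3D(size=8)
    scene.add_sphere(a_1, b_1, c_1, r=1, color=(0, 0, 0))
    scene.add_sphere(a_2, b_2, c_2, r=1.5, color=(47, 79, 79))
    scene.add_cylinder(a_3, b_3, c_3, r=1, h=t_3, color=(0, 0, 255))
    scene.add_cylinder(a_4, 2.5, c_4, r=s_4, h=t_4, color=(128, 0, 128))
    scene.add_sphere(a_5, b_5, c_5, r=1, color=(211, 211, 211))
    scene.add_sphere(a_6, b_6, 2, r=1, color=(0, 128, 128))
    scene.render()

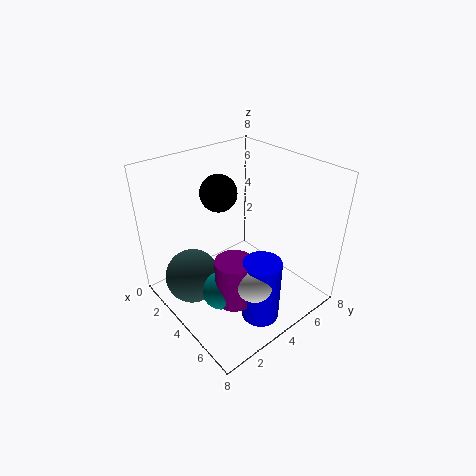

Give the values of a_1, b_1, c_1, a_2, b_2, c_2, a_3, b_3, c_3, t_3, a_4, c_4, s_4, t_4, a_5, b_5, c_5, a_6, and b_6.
a_1 = 3
b_1 = 3.5
c_1 = 6.5
a_2 = 3
b_2 = 1.5
c_2 = 2
a_3 = 6.5
b_3 = 3.5
c_3 = 0.5
t_3 = 3.5
a_4 = 5.5
c_4 = 1.5
s_4 = 1
t_4 = 2.5
a_5 = 6.5
b_5 = 3
c_5 = 3
a_6 = 5
b_6 = 2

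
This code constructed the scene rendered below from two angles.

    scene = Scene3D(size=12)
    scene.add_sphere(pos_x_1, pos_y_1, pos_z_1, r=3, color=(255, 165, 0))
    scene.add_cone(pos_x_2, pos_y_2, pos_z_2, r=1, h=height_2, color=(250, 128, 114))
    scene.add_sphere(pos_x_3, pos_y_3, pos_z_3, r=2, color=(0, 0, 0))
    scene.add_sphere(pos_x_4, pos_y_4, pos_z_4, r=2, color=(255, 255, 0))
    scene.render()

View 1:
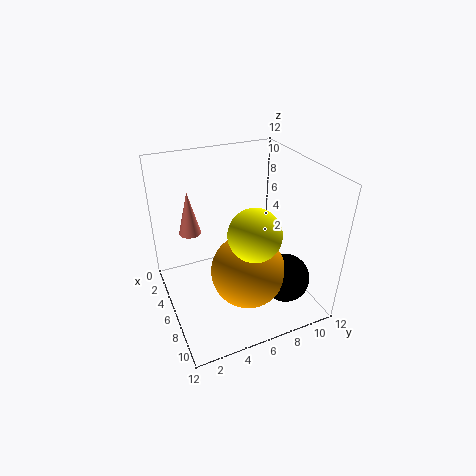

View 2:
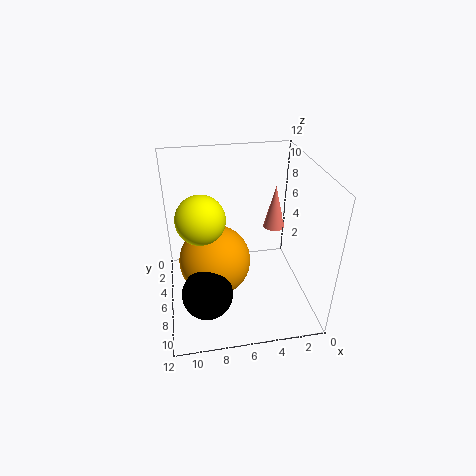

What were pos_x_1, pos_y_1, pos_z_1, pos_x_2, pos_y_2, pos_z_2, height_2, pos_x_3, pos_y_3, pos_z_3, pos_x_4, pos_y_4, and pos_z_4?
pos_x_1 = 8
pos_y_1 = 6
pos_z_1 = 4
pos_x_2 = 2
pos_y_2 = 3
pos_z_2 = 5
height_2 = 4
pos_x_3 = 9
pos_y_3 = 9
pos_z_3 = 3
pos_x_4 = 9
pos_y_4 = 6
pos_z_4 = 8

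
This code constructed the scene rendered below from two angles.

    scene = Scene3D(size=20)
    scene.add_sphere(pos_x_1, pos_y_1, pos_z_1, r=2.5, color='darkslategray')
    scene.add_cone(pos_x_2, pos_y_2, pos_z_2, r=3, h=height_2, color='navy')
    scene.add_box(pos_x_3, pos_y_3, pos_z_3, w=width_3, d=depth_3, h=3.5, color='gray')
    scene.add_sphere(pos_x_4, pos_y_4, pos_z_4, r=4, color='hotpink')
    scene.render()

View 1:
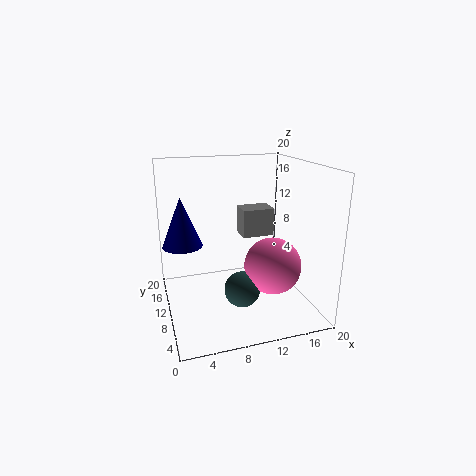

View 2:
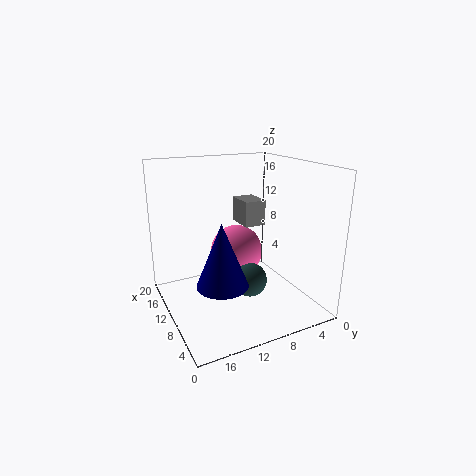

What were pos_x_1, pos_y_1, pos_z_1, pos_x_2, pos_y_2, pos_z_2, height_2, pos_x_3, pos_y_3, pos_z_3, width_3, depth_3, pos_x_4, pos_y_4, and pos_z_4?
pos_x_1 = 10; pos_y_1 = 8; pos_z_1 = 3; pos_x_2 = 3; pos_y_2 = 15.5; pos_z_2 = 7.5; height_2 = 7.5; pos_x_3 = 9.5; pos_y_3 = 6; pos_z_3 = 11.5; width_3 = 4; depth_3 = 3; pos_x_4 = 14.5; pos_y_4 = 8; pos_z_4 = 6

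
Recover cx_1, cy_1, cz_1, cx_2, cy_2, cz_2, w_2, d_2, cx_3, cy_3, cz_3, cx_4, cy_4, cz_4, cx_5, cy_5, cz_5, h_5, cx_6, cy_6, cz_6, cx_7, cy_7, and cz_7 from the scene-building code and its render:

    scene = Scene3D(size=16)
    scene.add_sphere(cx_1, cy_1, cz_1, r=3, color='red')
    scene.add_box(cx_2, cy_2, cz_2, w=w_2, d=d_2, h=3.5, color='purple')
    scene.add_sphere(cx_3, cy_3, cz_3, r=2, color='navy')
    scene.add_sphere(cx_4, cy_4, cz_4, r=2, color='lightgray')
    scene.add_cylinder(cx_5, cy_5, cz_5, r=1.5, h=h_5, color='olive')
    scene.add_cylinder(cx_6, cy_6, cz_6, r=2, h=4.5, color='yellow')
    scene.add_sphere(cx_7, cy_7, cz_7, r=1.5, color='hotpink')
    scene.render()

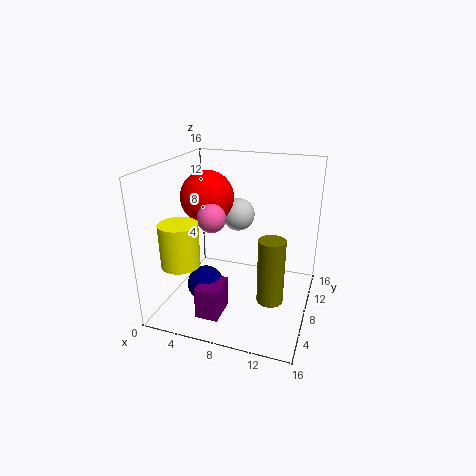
cx_1 = 4; cy_1 = 9; cz_1 = 12; cx_2 = 5; cy_2 = 2.5; cz_2 = 0.5; w_2 = 2.5; d_2 = 3.5; cx_3 = 5; cy_3 = 5.5; cz_3 = 3; cx_4 = 6.5; cy_4 = 12.5; cz_4 = 9; cx_5 = 12; cy_5 = 7.5; cz_5 = 1; h_5 = 7.5; cx_6 = 3.5; cy_6 = 3; cz_6 = 6.5; cx_7 = 6; cy_7 = 5.5; cz_7 = 11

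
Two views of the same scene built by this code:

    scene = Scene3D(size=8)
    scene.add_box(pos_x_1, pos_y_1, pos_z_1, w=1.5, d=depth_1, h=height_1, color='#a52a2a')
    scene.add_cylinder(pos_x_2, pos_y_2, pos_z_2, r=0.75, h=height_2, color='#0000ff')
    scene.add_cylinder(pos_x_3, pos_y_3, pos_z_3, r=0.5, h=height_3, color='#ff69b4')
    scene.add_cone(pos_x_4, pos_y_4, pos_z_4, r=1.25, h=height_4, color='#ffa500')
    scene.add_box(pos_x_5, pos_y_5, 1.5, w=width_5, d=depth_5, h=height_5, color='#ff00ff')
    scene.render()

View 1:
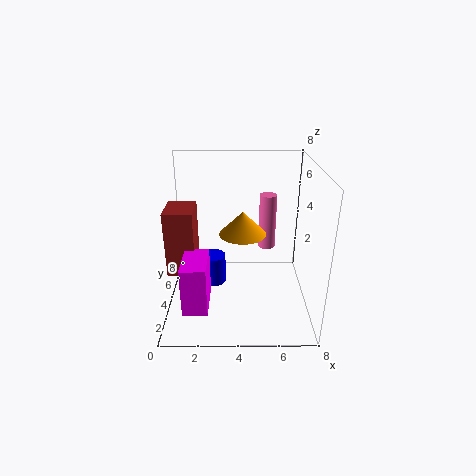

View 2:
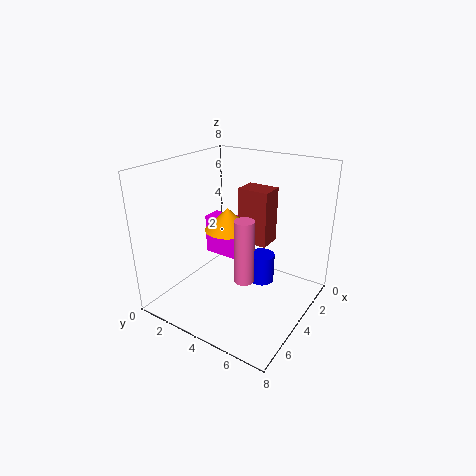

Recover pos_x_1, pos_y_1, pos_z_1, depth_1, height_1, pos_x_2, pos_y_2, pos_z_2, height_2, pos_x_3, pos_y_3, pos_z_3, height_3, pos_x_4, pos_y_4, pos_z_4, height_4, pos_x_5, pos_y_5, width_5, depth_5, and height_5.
pos_x_1 = 0.25; pos_y_1 = 2.5; pos_z_1 = 2.5; depth_1 = 2; height_1 = 3.5; pos_x_2 = 2.5; pos_y_2 = 4.75; pos_z_2 = 0.75; height_2 = 1.75; pos_x_3 = 5.75; pos_y_3 = 5.5; pos_z_3 = 2.75; height_3 = 3.25; pos_x_4 = 4.25; pos_y_4 = 3.5; pos_z_4 = 4.5; height_4 = 1.25; pos_x_5 = 1.25; pos_y_5 = 0.5; width_5 = 1.25; depth_5 = 2.25; height_5 = 2.5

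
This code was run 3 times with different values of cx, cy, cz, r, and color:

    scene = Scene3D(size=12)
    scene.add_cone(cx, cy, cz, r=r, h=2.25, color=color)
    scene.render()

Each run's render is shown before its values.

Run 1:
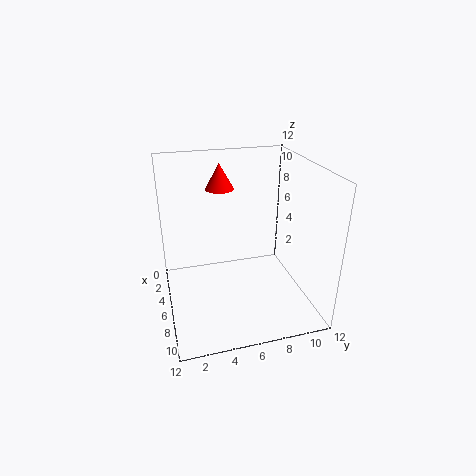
cx = 2.75; cy = 5.25; cz = 9.25; r = 1.25; color = 'red'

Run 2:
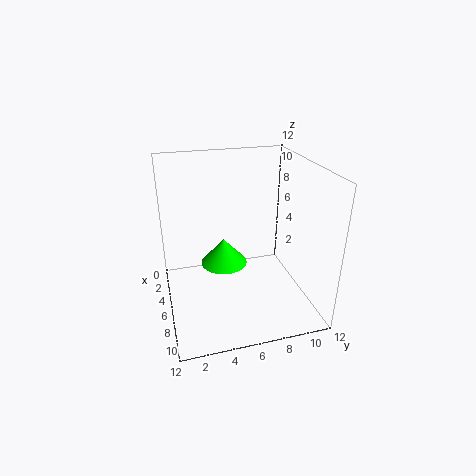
cx = 5; cy = 5; cz = 3.25; r = 2; color = 'lime'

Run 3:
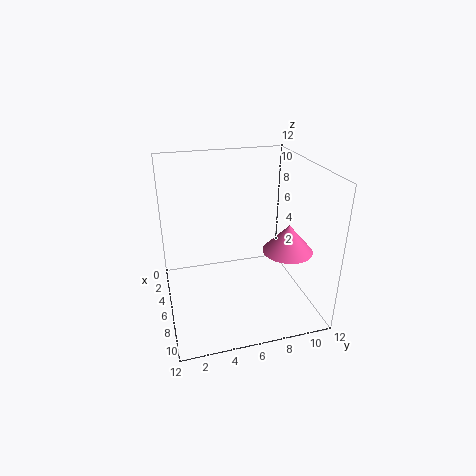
cx = 8.25; cy = 9.5; cz = 5.5; r = 2; color = 'hotpink'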